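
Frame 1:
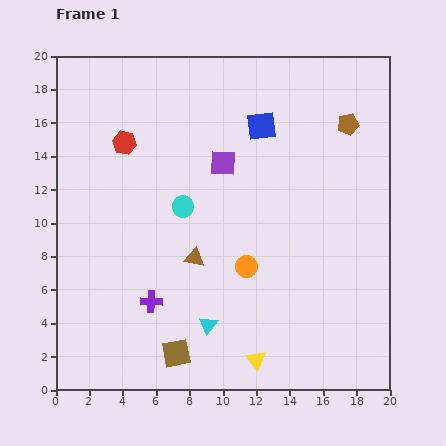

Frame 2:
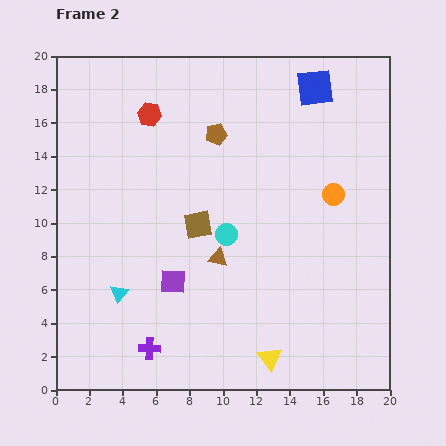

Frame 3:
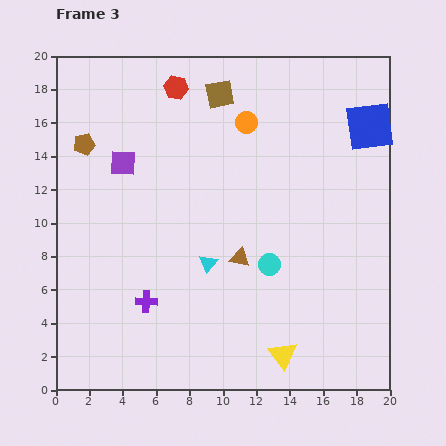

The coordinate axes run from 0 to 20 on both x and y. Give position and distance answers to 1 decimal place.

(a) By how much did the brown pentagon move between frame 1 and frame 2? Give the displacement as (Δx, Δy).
(-7.9, -0.6)

The brown pentagon was at (17.5, 15.9) in frame 1 and (9.6, 15.3) in frame 2.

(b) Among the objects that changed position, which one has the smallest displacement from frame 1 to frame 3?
the purple cross

(moved 0.3)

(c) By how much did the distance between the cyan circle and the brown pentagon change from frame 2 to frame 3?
+7.2

Distance in frame 2: 6.0. Distance in frame 3: 13.2.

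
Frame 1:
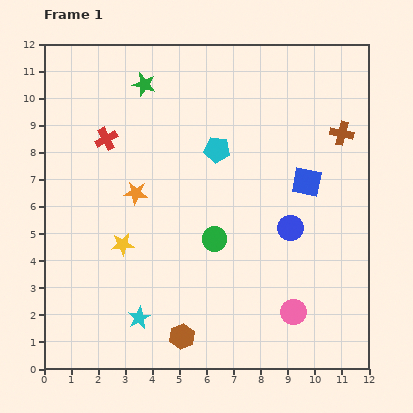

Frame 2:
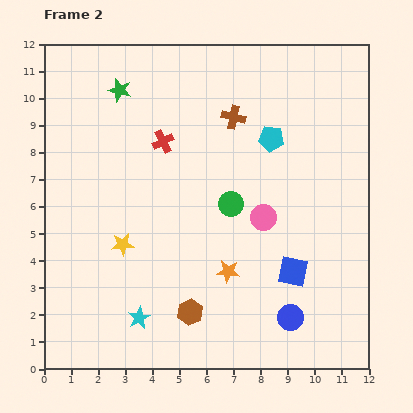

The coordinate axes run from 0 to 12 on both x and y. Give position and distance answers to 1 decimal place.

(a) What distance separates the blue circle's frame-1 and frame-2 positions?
3.3

The blue circle moved from (9.1, 5.2) to (9.1, 1.9), a distance of √(0.0² + 3.3²) ≈ 3.3.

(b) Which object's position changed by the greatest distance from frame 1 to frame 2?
the orange star

(moved 4.5; next 4.0)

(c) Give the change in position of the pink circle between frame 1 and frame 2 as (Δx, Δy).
(-1.1, 3.5)

The pink circle was at (9.2, 2.1) in frame 1 and (8.1, 5.6) in frame 2.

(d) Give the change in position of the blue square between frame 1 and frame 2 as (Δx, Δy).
(-0.5, -3.3)

The blue square was at (9.7, 6.9) in frame 1 and (9.2, 3.6) in frame 2.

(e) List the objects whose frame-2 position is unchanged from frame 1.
the yellow star, the cyan star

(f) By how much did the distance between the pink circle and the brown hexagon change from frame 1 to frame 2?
+0.2

Distance in frame 1: 4.2. Distance in frame 2: 4.4.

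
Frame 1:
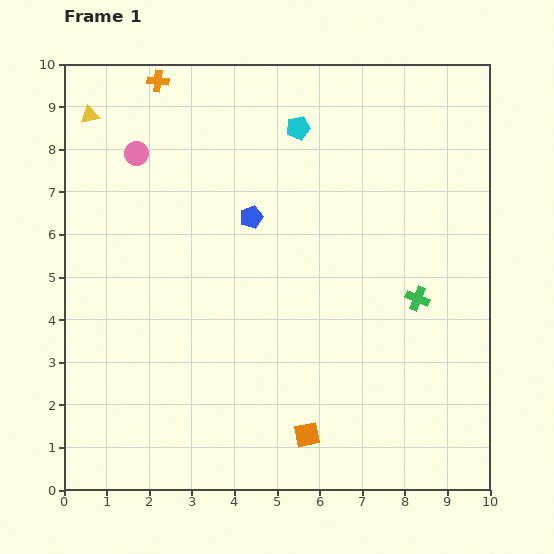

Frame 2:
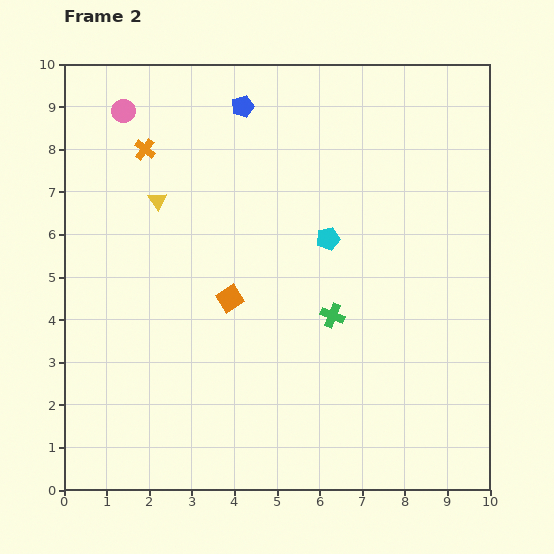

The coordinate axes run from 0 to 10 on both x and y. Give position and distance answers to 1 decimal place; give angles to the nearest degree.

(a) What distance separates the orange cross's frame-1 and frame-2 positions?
1.6

The orange cross moved from (2.2, 9.6) to (1.9, 8.0), a distance of √(0.3² + 1.6²) ≈ 1.6.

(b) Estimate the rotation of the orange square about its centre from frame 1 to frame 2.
21° counter-clockwise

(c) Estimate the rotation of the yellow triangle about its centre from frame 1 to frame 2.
54° counter-clockwise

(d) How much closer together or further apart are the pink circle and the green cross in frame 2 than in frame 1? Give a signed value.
-0.5

Distance in frame 1: 7.4. Distance in frame 2: 6.9.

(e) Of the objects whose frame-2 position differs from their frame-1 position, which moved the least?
the pink circle

(moved 1.0)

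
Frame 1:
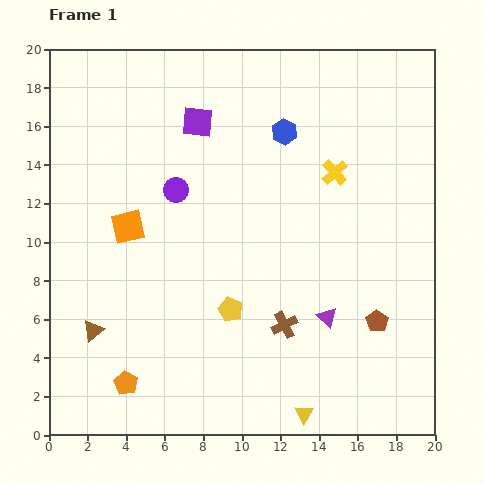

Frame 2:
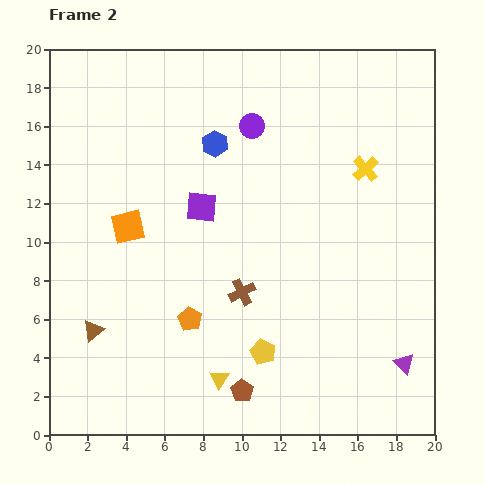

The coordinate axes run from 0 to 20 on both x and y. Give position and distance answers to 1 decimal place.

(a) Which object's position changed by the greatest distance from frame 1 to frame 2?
the brown pentagon

(moved 7.9; next 5.1)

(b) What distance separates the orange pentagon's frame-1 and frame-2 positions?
4.7

The orange pentagon moved from (4.0, 2.7) to (7.3, 6.0), a distance of √(3.3² + 3.3²) ≈ 4.7.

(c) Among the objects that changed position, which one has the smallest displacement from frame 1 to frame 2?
the yellow cross

(moved 1.6)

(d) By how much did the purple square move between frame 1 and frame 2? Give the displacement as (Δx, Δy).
(0.2, -4.4)

The purple square was at (7.7, 16.2) in frame 1 and (7.9, 11.8) in frame 2.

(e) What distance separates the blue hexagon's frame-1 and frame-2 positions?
3.6

The blue hexagon moved from (12.2, 15.7) to (8.6, 15.1), a distance of √(3.6² + 0.6²) ≈ 3.6.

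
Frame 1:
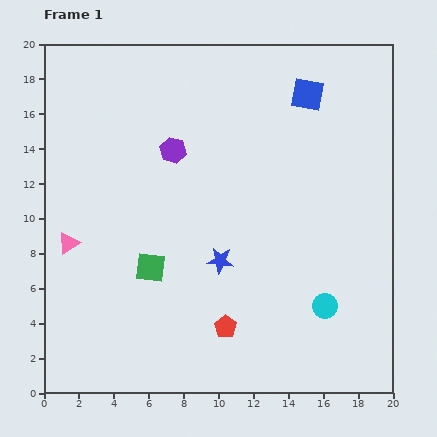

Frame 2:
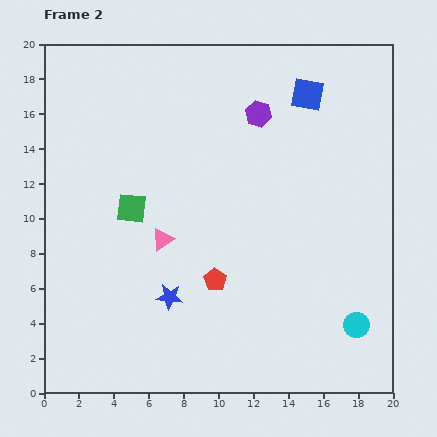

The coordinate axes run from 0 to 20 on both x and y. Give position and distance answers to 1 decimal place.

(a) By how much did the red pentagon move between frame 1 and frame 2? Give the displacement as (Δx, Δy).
(-0.6, 2.7)

The red pentagon was at (10.4, 3.8) in frame 1 and (9.8, 6.5) in frame 2.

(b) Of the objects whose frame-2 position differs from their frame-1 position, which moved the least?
the cyan circle

(moved 2.1)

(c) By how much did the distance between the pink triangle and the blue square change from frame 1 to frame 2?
-4.4

Distance in frame 1: 16.1. Distance in frame 2: 11.7.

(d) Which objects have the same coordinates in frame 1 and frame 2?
the blue square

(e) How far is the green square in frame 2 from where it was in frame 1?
3.6

The green square moved from (6.1, 7.2) to (5.0, 10.6), a distance of √(1.1² + 3.4²) ≈ 3.6.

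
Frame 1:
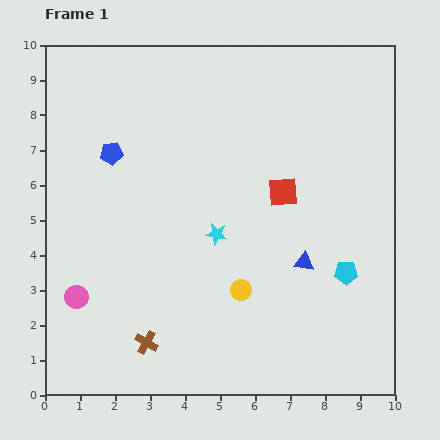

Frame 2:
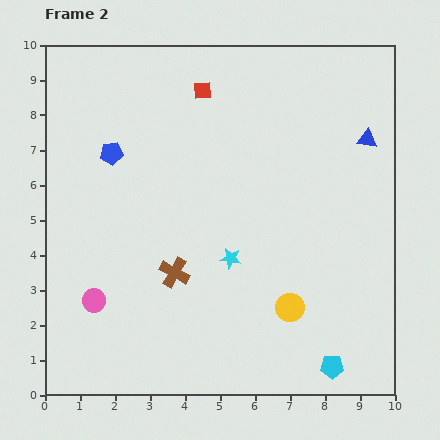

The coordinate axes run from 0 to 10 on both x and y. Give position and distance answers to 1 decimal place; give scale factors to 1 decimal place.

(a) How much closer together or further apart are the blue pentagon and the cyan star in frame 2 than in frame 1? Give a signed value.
+0.7

Distance in frame 1: 3.8. Distance in frame 2: 4.5.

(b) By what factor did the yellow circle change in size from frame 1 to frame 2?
1.3×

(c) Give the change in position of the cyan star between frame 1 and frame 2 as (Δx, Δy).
(0.4, -0.7)

The cyan star was at (4.9, 4.6) in frame 1 and (5.3, 3.9) in frame 2.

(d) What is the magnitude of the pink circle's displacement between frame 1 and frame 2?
0.5

The pink circle moved from (0.9, 2.8) to (1.4, 2.7), a distance of √(0.5² + 0.1²) ≈ 0.5.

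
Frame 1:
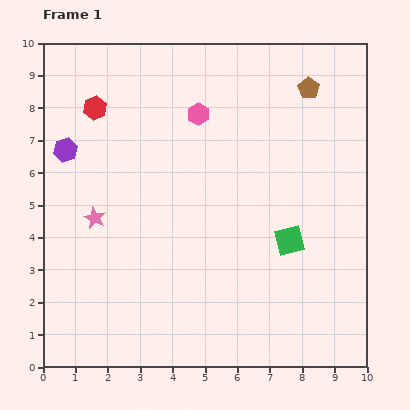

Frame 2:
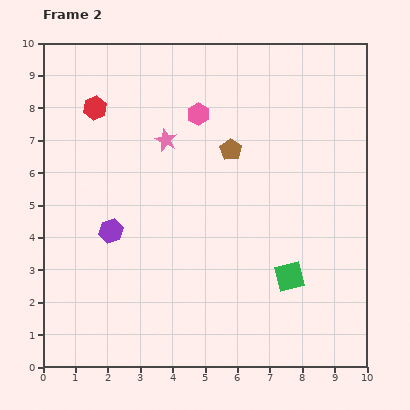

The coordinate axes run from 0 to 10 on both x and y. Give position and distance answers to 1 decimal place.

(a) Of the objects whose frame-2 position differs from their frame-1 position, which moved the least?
the green square

(moved 1.1)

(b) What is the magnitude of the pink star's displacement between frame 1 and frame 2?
3.3

The pink star moved from (1.6, 4.6) to (3.8, 7.0), a distance of √(2.2² + 2.4²) ≈ 3.3.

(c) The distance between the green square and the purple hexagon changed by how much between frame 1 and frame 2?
-1.7

Distance in frame 1: 7.4. Distance in frame 2: 5.7.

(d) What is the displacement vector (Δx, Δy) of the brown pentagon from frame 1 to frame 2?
(-2.4, -1.9)

The brown pentagon was at (8.2, 8.6) in frame 1 and (5.8, 6.7) in frame 2.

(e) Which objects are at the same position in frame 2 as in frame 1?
the red hexagon, the pink hexagon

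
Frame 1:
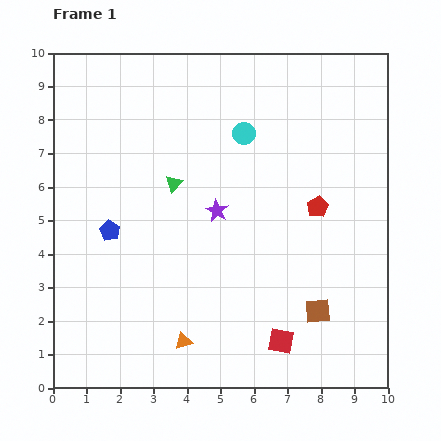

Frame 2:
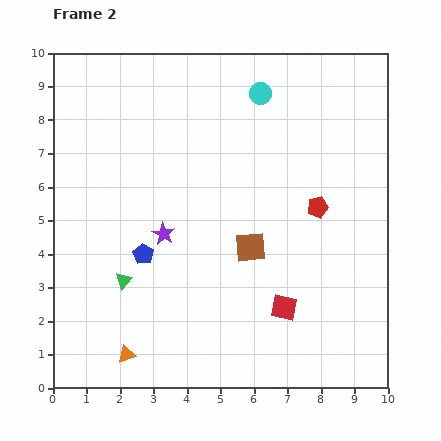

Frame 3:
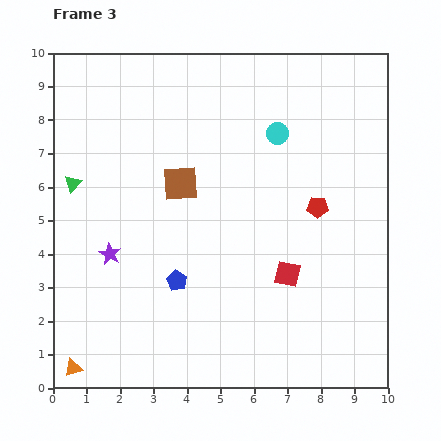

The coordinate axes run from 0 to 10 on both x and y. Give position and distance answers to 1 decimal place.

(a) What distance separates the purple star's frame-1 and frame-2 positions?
1.7

The purple star moved from (4.9, 5.3) to (3.3, 4.6), a distance of √(1.6² + 0.7²) ≈ 1.7.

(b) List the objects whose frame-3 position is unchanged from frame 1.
the red pentagon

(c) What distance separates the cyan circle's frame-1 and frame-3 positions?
1.0

The cyan circle moved from (5.7, 7.6) to (6.7, 7.6), a distance of √(1.0² + 0.0²) ≈ 1.0.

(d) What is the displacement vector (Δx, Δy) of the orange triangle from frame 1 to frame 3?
(-3.3, -0.8)

The orange triangle was at (3.9, 1.4) in frame 1 and (0.6, 0.6) in frame 3.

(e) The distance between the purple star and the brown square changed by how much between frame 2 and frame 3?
+0.4

Distance in frame 2: 2.6. Distance in frame 3: 3.0.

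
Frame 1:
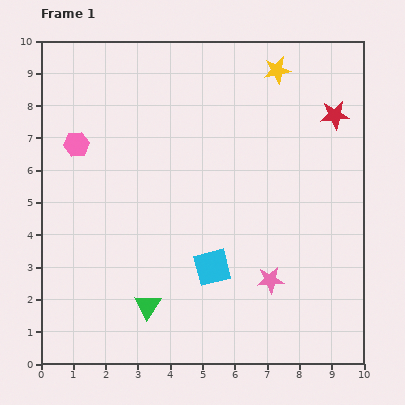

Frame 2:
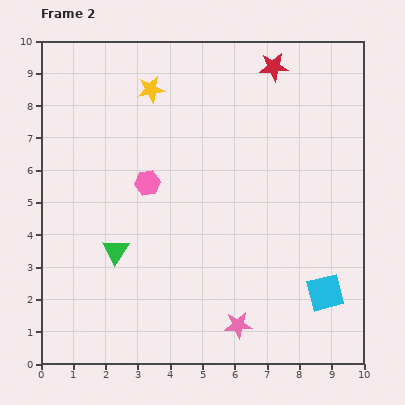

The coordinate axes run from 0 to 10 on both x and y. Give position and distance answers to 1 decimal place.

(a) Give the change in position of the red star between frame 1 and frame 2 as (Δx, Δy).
(-1.9, 1.5)

The red star was at (9.1, 7.7) in frame 1 and (7.2, 9.2) in frame 2.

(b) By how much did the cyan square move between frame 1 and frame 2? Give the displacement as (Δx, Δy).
(3.5, -0.8)

The cyan square was at (5.3, 3.0) in frame 1 and (8.8, 2.2) in frame 2.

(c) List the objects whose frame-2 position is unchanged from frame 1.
none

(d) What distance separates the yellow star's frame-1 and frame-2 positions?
3.9

The yellow star moved from (7.3, 9.1) to (3.4, 8.5), a distance of √(3.9² + 0.6²) ≈ 3.9.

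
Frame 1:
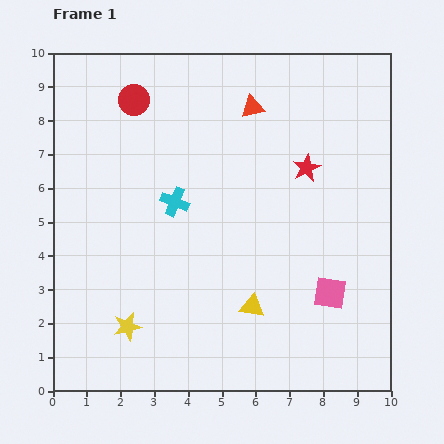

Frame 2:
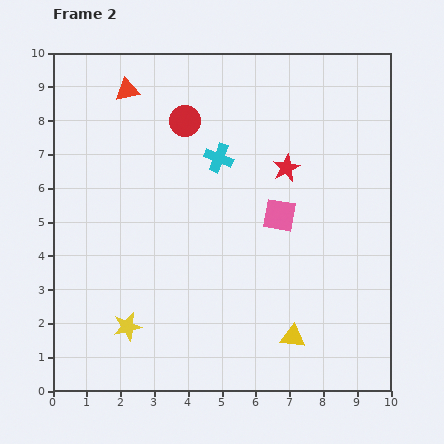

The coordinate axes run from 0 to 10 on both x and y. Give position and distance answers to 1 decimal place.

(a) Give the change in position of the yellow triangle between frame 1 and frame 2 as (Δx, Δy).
(1.2, -0.9)

The yellow triangle was at (5.9, 2.5) in frame 1 and (7.1, 1.6) in frame 2.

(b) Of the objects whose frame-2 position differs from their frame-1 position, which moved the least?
the red star

(moved 0.6)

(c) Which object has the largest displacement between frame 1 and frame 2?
the red triangle

(moved 3.7; next 2.7)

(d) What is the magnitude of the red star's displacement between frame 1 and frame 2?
0.6

The red star moved from (7.5, 6.6) to (6.9, 6.6), a distance of √(0.6² + 0.0²) ≈ 0.6.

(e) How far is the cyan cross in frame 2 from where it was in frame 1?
1.8

The cyan cross moved from (3.6, 5.6) to (4.9, 6.9), a distance of √(1.3² + 1.3²) ≈ 1.8.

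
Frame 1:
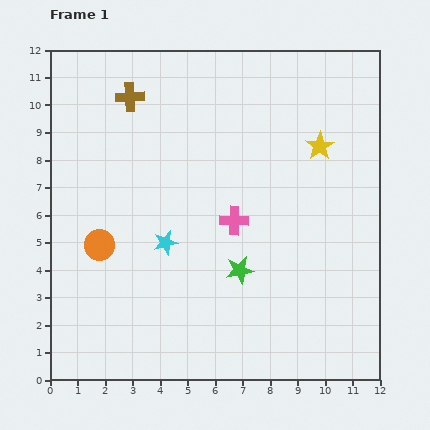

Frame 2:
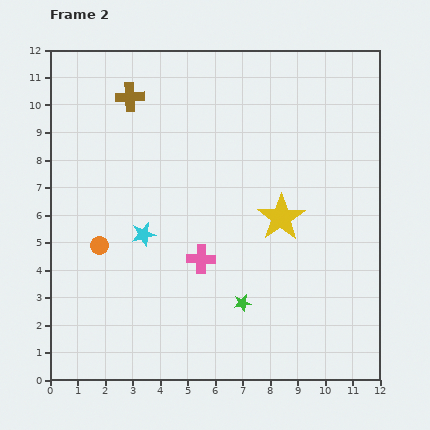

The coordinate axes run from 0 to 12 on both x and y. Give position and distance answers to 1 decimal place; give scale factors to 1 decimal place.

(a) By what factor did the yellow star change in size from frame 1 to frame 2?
1.6×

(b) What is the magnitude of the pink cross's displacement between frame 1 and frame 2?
1.8

The pink cross moved from (6.7, 5.8) to (5.5, 4.4), a distance of √(1.2² + 1.4²) ≈ 1.8.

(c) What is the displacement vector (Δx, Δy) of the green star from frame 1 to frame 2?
(0.1, -1.2)

The green star was at (6.9, 4.0) in frame 1 and (7.0, 2.8) in frame 2.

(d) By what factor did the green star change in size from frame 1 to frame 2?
0.6×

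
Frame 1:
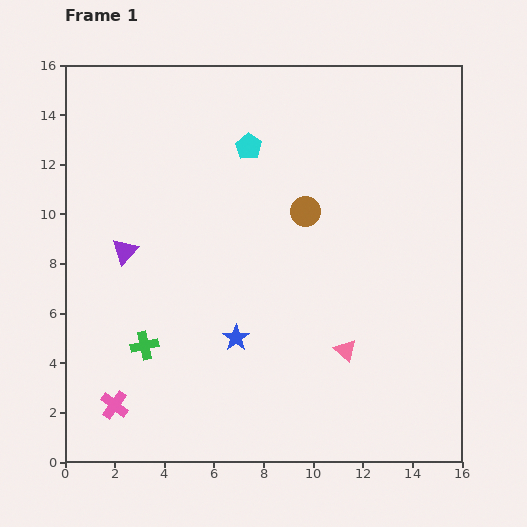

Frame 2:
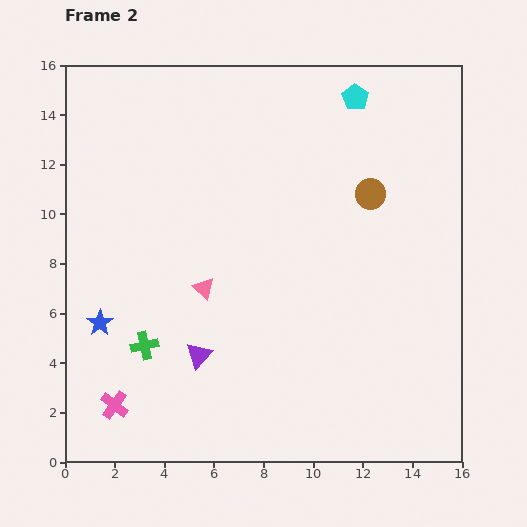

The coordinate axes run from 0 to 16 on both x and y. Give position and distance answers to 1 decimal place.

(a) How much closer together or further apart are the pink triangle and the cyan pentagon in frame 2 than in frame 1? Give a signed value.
+0.7

Distance in frame 1: 9.1. Distance in frame 2: 9.8.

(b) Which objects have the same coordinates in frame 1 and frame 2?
the pink cross, the green cross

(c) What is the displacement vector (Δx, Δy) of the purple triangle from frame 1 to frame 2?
(3.0, -4.2)

The purple triangle was at (2.4, 8.5) in frame 1 and (5.4, 4.3) in frame 2.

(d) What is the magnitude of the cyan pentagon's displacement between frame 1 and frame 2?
4.7

The cyan pentagon moved from (7.4, 12.7) to (11.7, 14.7), a distance of √(4.3² + 2.0²) ≈ 4.7.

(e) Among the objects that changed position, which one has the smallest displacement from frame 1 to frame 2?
the brown circle

(moved 2.7)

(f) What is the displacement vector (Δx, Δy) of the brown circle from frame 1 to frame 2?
(2.6, 0.7)

The brown circle was at (9.7, 10.1) in frame 1 and (12.3, 10.8) in frame 2.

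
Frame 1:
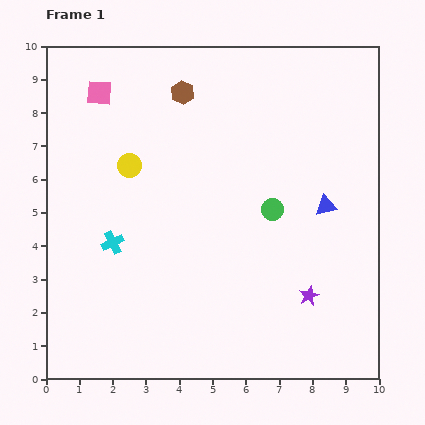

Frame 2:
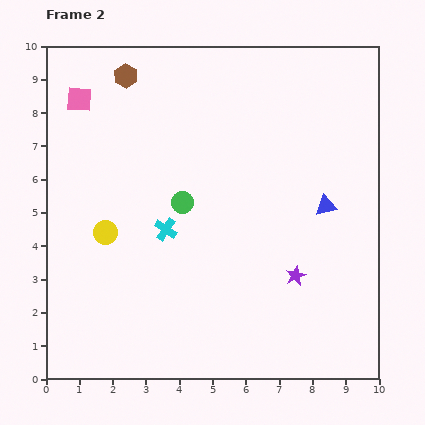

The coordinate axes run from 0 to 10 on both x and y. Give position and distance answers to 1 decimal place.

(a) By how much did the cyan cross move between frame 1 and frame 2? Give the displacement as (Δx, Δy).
(1.6, 0.4)

The cyan cross was at (2.0, 4.1) in frame 1 and (3.6, 4.5) in frame 2.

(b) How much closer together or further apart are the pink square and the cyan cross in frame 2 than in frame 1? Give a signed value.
+0.2

Distance in frame 1: 4.5. Distance in frame 2: 4.7.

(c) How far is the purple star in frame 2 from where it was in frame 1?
0.7

The purple star moved from (7.9, 2.5) to (7.5, 3.1), a distance of √(0.4² + 0.6²) ≈ 0.7.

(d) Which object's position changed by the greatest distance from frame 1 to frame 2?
the green circle

(moved 2.7; next 2.1)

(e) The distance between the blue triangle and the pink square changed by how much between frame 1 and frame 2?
+0.5

Distance in frame 1: 7.6. Distance in frame 2: 8.1.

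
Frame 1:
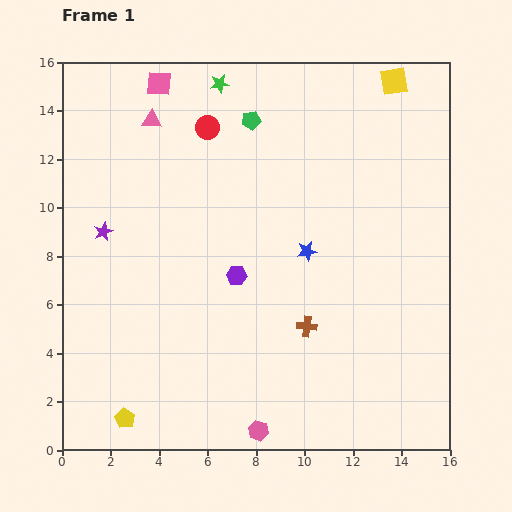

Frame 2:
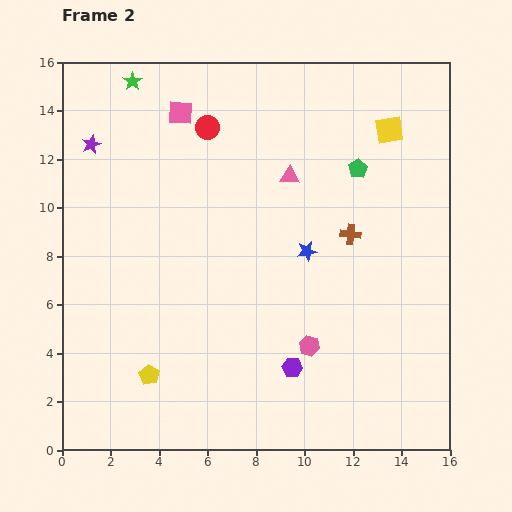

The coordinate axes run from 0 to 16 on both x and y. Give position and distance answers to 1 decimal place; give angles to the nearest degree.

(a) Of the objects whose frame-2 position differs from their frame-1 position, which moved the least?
the pink square

(moved 1.5)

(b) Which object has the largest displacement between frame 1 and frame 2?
the pink triangle

(moved 6.1; next 4.8)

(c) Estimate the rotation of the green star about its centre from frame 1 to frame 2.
26° counter-clockwise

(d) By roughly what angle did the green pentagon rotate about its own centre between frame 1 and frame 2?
23° counter-clockwise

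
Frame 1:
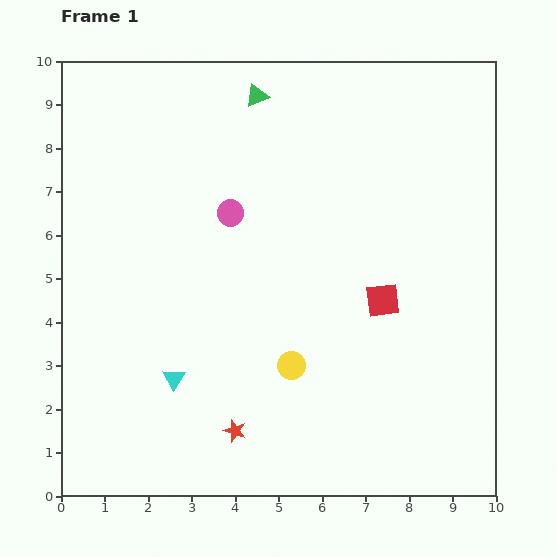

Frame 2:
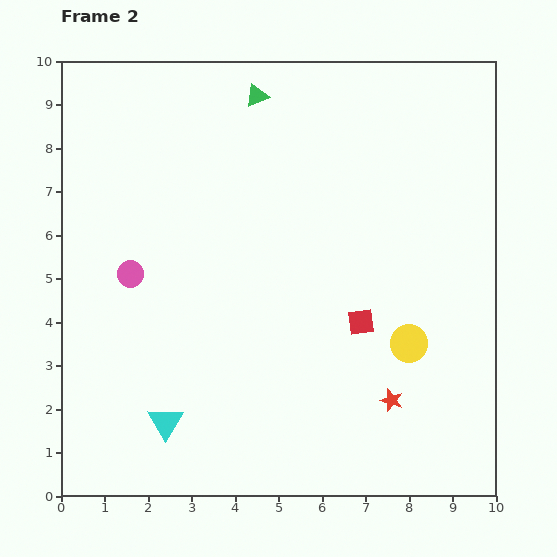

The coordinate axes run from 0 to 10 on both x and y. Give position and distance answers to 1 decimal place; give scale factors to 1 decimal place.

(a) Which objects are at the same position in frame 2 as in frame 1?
the green triangle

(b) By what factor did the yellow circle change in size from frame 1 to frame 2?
1.4×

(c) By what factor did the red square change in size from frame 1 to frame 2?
0.8×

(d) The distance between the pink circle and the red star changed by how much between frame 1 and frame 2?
+1.7

Distance in frame 1: 5.0. Distance in frame 2: 6.7.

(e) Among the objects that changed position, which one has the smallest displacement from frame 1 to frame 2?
the red square

(moved 0.7)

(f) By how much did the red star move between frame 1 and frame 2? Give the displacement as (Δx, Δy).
(3.6, 0.7)

The red star was at (4.0, 1.5) in frame 1 and (7.6, 2.2) in frame 2.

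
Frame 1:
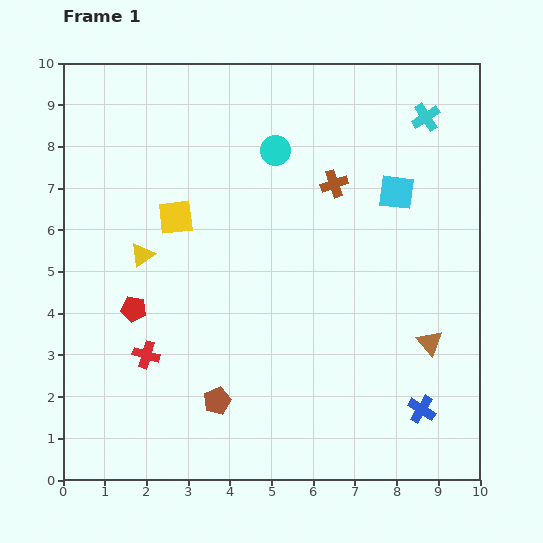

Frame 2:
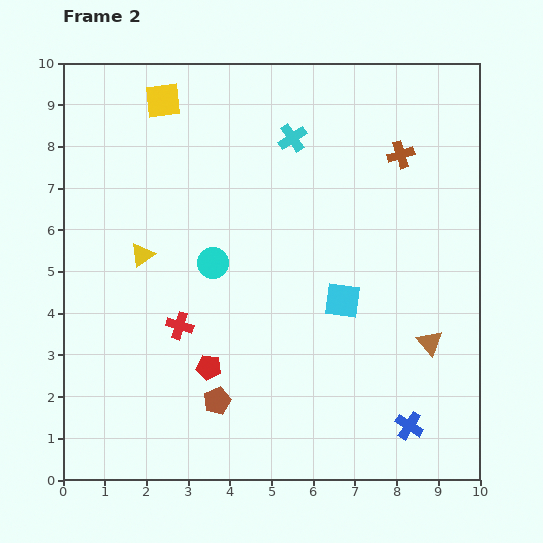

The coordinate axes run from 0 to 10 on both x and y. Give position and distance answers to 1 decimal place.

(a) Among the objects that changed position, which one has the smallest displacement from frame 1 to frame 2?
the blue cross

(moved 0.5)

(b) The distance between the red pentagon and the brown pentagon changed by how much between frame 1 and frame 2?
-2.2

Distance in frame 1: 3.0. Distance in frame 2: 0.8.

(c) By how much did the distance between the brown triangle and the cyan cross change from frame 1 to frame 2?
+0.5

Distance in frame 1: 5.4. Distance in frame 2: 5.9.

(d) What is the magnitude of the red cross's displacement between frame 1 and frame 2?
1.1

The red cross moved from (2.0, 3.0) to (2.8, 3.7), a distance of √(0.8² + 0.7²) ≈ 1.1.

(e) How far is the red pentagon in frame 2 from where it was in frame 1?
2.3

The red pentagon moved from (1.7, 4.1) to (3.5, 2.7), a distance of √(1.8² + 1.4²) ≈ 2.3.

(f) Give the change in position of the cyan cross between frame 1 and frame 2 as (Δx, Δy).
(-3.2, -0.5)

The cyan cross was at (8.7, 8.7) in frame 1 and (5.5, 8.2) in frame 2.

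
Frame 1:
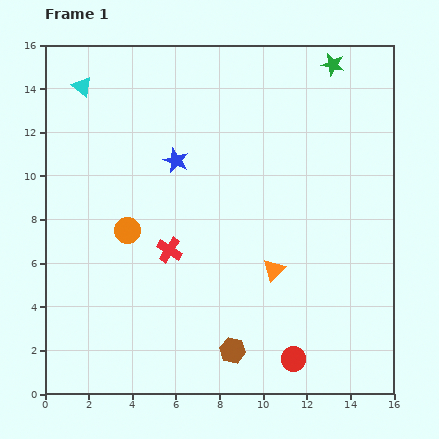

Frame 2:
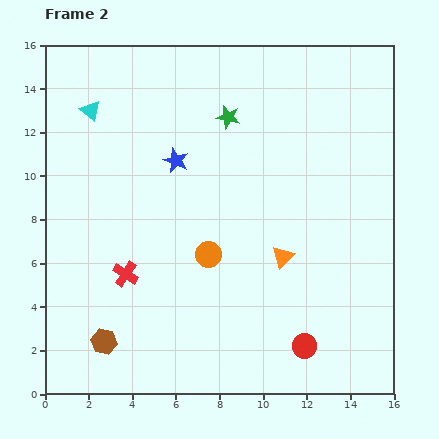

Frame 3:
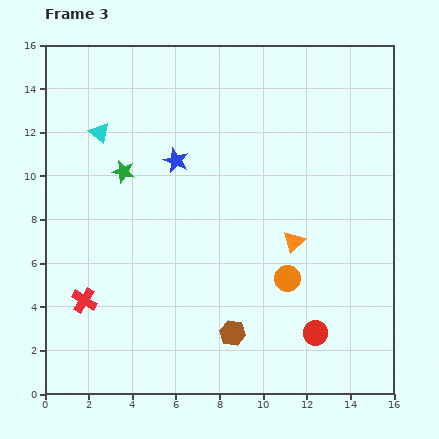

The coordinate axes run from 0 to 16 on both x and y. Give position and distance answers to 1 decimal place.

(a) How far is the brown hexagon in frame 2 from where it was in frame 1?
5.9

The brown hexagon moved from (8.6, 2.0) to (2.7, 2.4), a distance of √(5.9² + 0.4²) ≈ 5.9.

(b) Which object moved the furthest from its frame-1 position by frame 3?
the green star

(moved 10.8; next 7.6)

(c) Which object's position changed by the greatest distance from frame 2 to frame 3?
the brown hexagon

(moved 5.9; next 5.4)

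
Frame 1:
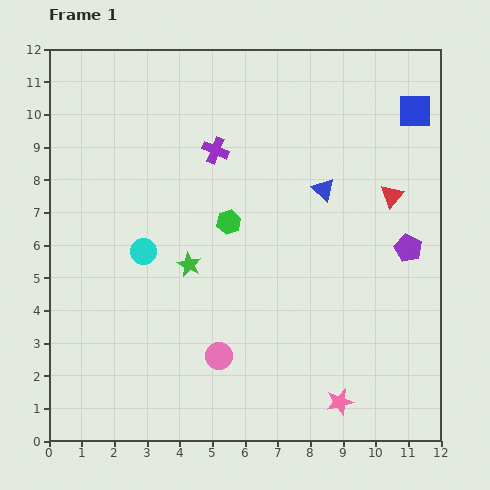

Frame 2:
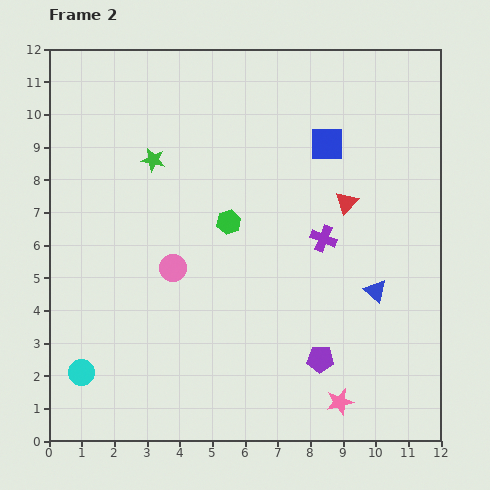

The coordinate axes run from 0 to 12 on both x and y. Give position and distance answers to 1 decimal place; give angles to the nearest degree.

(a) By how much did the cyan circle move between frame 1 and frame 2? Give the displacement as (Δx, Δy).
(-1.9, -3.7)

The cyan circle was at (2.9, 5.8) in frame 1 and (1.0, 2.1) in frame 2.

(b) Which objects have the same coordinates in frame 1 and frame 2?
the green hexagon, the pink star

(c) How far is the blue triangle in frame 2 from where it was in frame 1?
3.5

The blue triangle moved from (8.4, 7.7) to (10.0, 4.6), a distance of √(1.6² + 3.1²) ≈ 3.5.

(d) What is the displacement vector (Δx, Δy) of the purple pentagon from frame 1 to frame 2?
(-2.7, -3.4)

The purple pentagon was at (11.0, 5.9) in frame 1 and (8.3, 2.5) in frame 2.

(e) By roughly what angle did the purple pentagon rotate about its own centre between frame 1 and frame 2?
23° counter-clockwise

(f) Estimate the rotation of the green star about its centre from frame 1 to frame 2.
16° counter-clockwise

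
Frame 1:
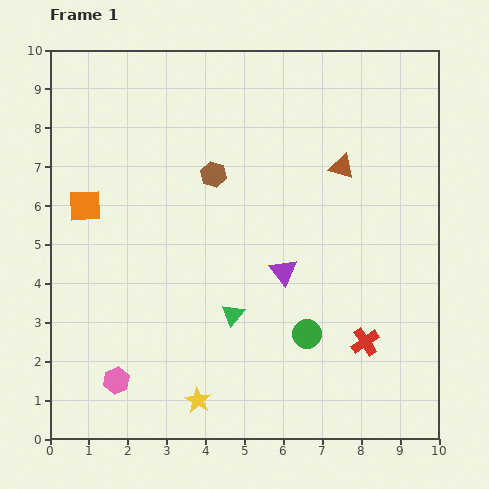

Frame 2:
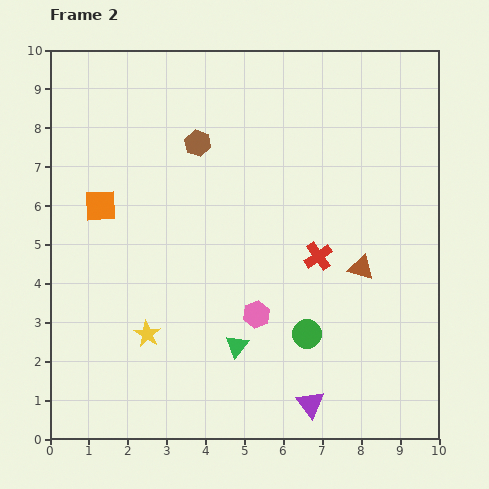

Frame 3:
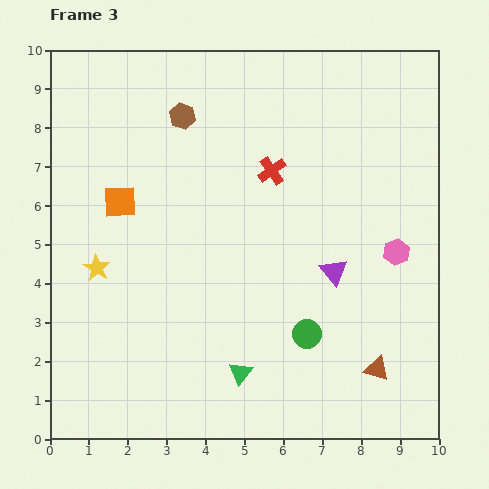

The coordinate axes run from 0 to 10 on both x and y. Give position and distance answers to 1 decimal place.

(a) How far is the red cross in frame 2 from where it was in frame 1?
2.5

The red cross moved from (8.1, 2.5) to (6.9, 4.7), a distance of √(1.2² + 2.2²) ≈ 2.5.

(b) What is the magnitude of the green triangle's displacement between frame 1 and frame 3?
1.5

The green triangle moved from (4.7, 3.2) to (4.9, 1.7), a distance of √(0.2² + 1.5²) ≈ 1.5.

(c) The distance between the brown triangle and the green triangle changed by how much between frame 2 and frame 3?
-0.3

Distance in frame 2: 3.8. Distance in frame 3: 3.5.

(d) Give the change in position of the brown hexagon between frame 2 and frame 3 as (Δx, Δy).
(-0.4, 0.7)

The brown hexagon was at (3.8, 7.6) in frame 2 and (3.4, 8.3) in frame 3.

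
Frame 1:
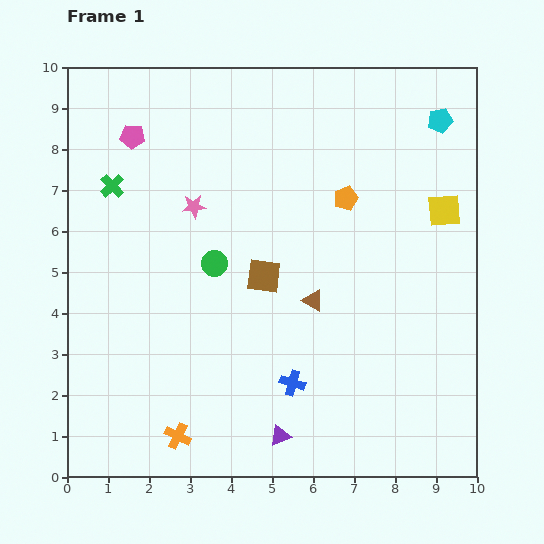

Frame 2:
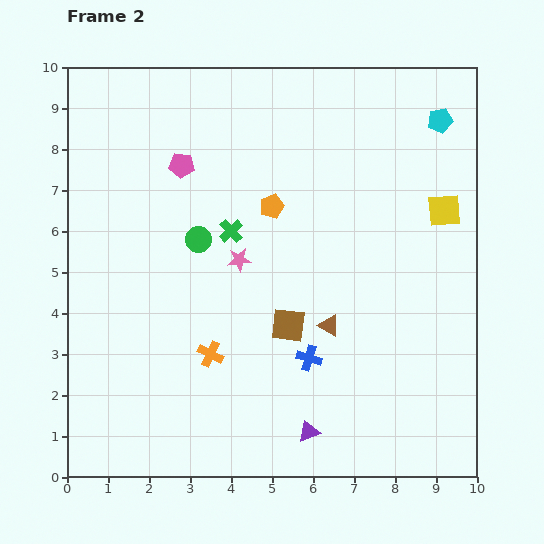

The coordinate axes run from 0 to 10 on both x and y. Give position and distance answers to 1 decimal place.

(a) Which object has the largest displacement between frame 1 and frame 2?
the green cross

(moved 3.1; next 2.2)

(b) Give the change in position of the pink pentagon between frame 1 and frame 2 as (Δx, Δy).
(1.2, -0.7)

The pink pentagon was at (1.6, 8.3) in frame 1 and (2.8, 7.6) in frame 2.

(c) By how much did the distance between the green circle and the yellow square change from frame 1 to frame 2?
+0.3

Distance in frame 1: 5.7. Distance in frame 2: 6.0.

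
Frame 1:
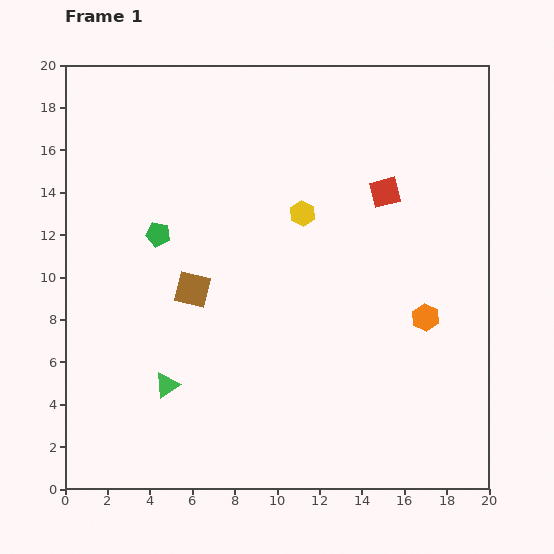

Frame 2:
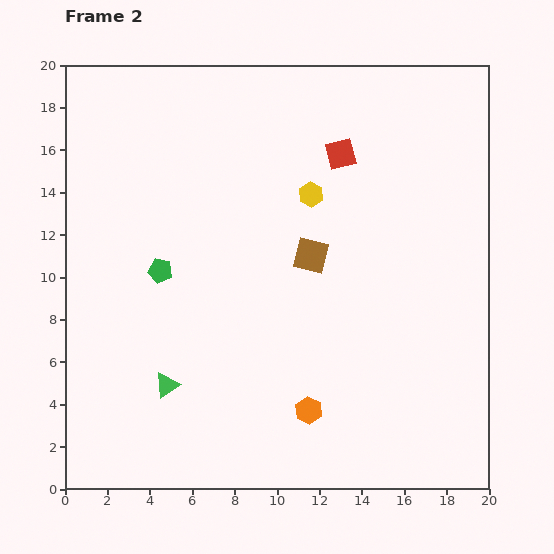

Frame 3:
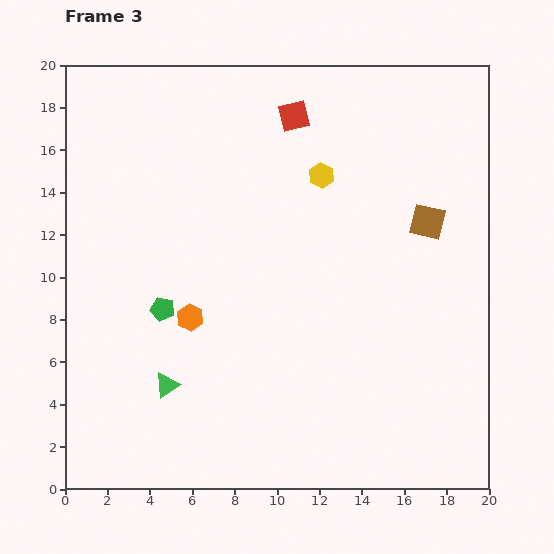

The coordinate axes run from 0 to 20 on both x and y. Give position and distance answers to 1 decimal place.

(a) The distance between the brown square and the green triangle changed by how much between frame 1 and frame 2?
+4.4

Distance in frame 1: 4.7. Distance in frame 2: 9.1.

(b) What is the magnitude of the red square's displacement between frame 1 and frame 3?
5.6

The red square moved from (15.1, 14.0) to (10.8, 17.6), a distance of √(4.3² + 3.6²) ≈ 5.6.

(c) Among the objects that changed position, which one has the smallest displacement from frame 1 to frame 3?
the yellow hexagon

(moved 2.0)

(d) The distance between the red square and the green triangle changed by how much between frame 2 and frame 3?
+0.4

Distance in frame 2: 13.6. Distance in frame 3: 14.0.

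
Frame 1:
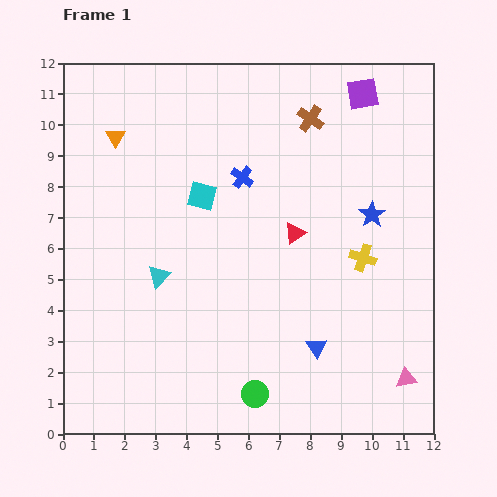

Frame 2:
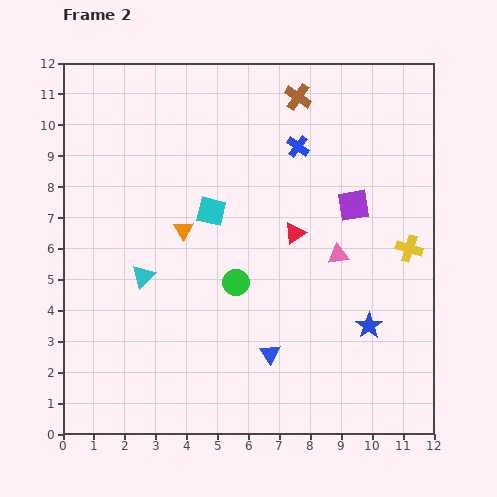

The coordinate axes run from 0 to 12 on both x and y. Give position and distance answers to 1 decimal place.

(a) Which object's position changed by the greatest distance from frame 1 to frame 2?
the pink triangle

(moved 4.6; next 3.7)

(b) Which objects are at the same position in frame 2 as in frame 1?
the red triangle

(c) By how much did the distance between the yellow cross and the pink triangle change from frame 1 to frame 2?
-1.8

Distance in frame 1: 4.1. Distance in frame 2: 2.3.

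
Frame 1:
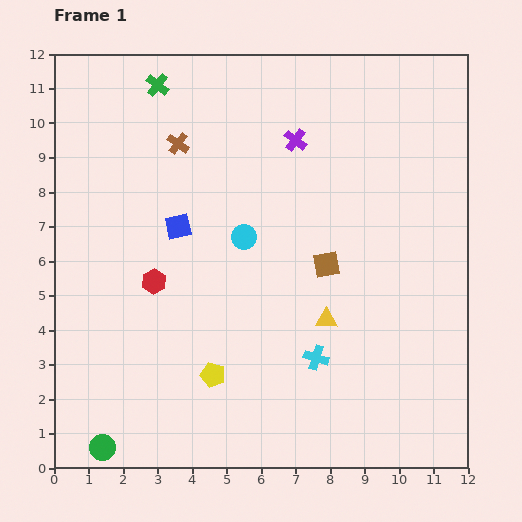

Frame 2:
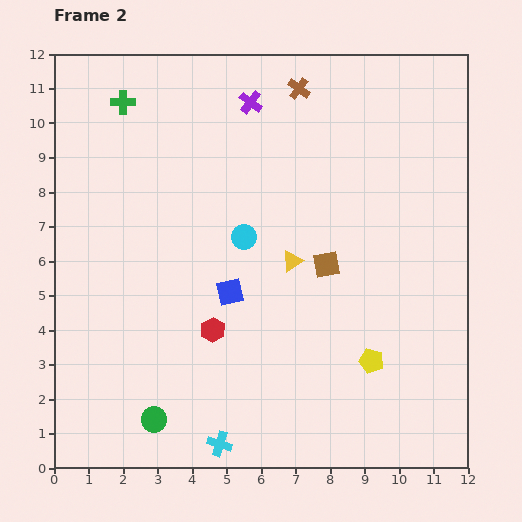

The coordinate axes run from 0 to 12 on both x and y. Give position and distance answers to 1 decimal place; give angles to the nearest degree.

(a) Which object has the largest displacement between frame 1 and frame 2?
the yellow pentagon

(moved 4.6; next 3.8)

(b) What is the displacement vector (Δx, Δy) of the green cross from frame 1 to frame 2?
(-1.0, -0.5)

The green cross was at (3.0, 11.1) in frame 1 and (2.0, 10.6) in frame 2.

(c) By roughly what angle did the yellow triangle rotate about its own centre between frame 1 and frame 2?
34° counter-clockwise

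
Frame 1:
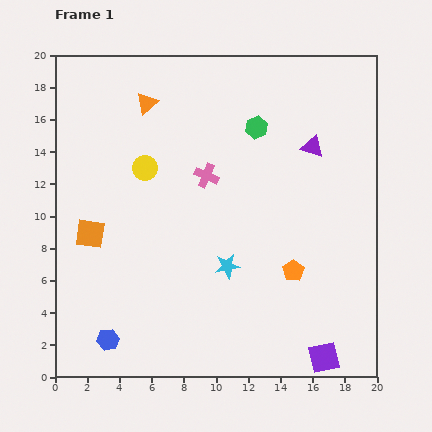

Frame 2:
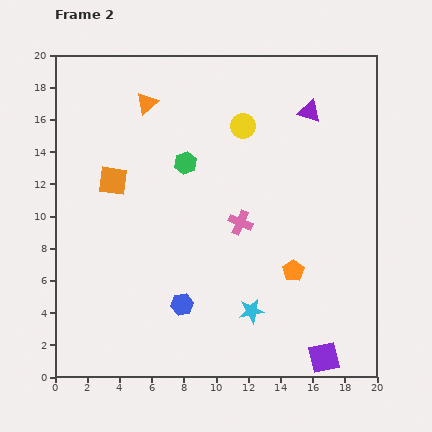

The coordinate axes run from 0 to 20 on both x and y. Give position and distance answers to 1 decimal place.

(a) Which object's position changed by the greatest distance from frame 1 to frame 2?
the yellow circle

(moved 6.6; next 5.1)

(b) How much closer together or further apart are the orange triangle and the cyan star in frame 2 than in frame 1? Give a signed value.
+3.1

Distance in frame 1: 11.3. Distance in frame 2: 14.4.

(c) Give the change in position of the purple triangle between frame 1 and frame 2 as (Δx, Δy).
(-0.2, 2.2)

The purple triangle was at (16.0, 14.3) in frame 1 and (15.8, 16.5) in frame 2.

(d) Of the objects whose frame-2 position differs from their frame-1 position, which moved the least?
the purple triangle

(moved 2.2)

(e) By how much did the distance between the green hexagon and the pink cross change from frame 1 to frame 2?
+0.7

Distance in frame 1: 4.3. Distance in frame 2: 5.0.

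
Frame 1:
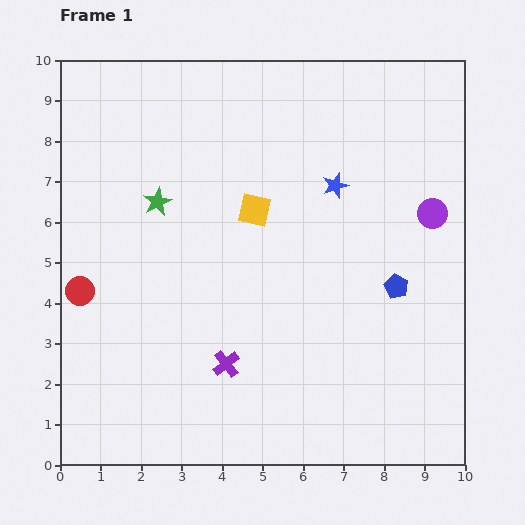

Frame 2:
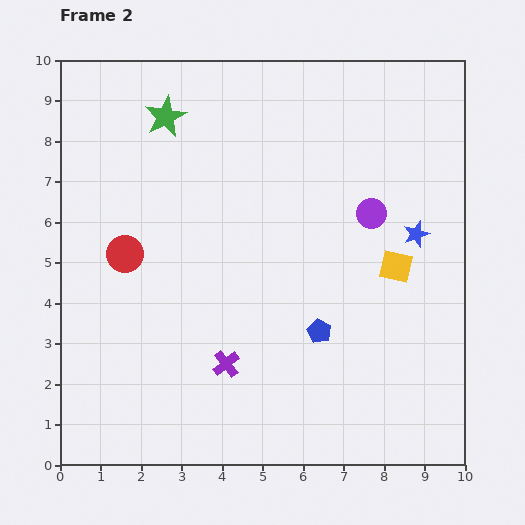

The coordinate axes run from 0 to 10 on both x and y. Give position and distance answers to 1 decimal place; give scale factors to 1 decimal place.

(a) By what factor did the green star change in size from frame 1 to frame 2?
1.4×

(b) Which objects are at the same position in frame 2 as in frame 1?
the purple cross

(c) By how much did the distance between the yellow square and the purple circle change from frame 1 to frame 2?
-3.0

Distance in frame 1: 4.4. Distance in frame 2: 1.4.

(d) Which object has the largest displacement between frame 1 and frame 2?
the yellow square

(moved 3.8; next 2.3)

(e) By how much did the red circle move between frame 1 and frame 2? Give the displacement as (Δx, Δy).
(1.1, 0.9)

The red circle was at (0.5, 4.3) in frame 1 and (1.6, 5.2) in frame 2.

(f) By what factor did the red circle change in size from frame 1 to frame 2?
1.3×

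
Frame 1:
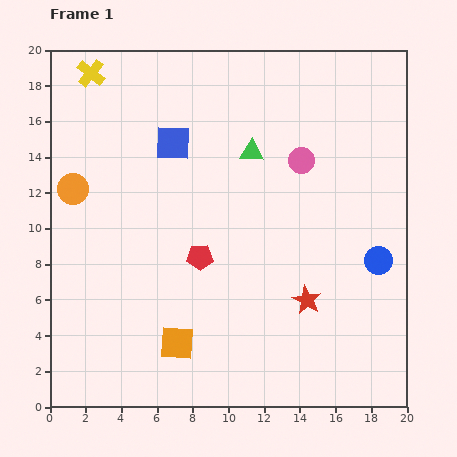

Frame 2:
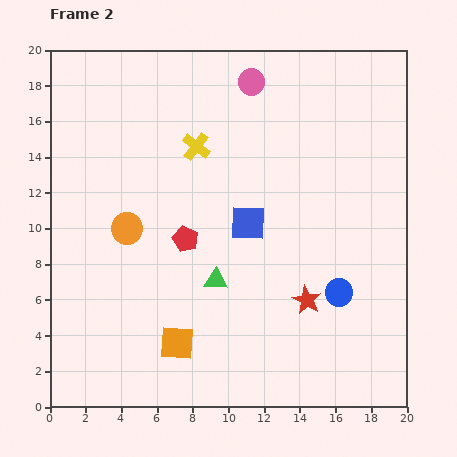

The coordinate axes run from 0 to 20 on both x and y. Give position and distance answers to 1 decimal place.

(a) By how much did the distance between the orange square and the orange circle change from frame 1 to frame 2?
-3.4

Distance in frame 1: 10.4. Distance in frame 2: 7.0.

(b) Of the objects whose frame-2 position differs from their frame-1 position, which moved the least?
the red pentagon

(moved 1.3)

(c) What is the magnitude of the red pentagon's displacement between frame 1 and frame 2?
1.3

The red pentagon moved from (8.4, 8.4) to (7.6, 9.4), a distance of √(0.8² + 1.0²) ≈ 1.3.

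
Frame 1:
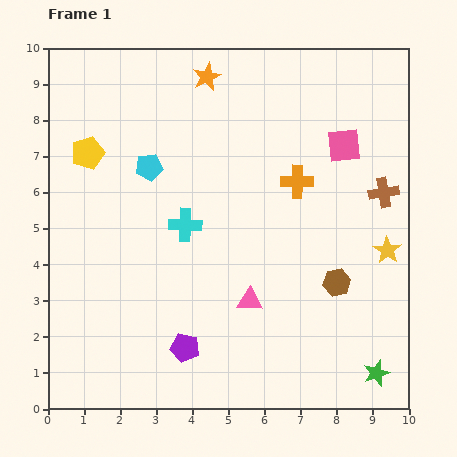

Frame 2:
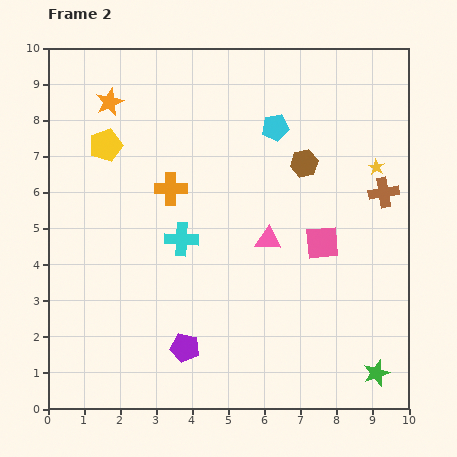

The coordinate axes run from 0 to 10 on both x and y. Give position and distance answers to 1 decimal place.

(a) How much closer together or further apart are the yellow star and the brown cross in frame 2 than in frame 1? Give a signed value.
-0.9

Distance in frame 1: 1.6. Distance in frame 2: 0.7.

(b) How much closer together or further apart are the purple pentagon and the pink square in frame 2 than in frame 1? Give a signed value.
-2.3

Distance in frame 1: 7.1. Distance in frame 2: 4.8.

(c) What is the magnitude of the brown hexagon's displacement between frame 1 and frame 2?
3.4

The brown hexagon moved from (8.0, 3.5) to (7.1, 6.8), a distance of √(0.9² + 3.3²) ≈ 3.4.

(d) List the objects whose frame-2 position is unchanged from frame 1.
the green star, the purple pentagon, the brown cross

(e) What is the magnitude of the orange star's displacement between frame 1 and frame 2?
2.8

The orange star moved from (4.4, 9.2) to (1.7, 8.5), a distance of √(2.7² + 0.7²) ≈ 2.8.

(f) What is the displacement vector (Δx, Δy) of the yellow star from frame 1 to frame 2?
(-0.3, 2.3)

The yellow star was at (9.4, 4.4) in frame 1 and (9.1, 6.7) in frame 2.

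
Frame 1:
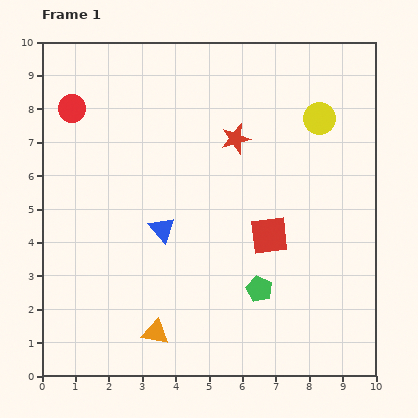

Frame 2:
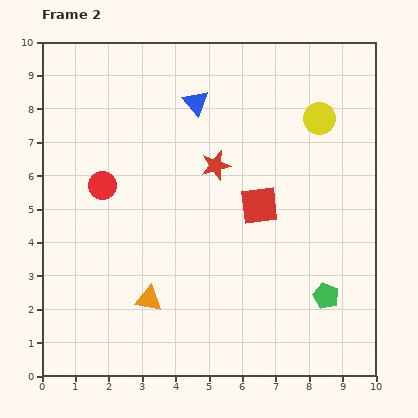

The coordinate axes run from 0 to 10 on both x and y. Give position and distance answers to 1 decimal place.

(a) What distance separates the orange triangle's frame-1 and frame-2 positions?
1.0

The orange triangle moved from (3.4, 1.3) to (3.2, 2.3), a distance of √(0.2² + 1.0²) ≈ 1.0.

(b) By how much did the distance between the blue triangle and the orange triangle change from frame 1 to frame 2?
+3.0

Distance in frame 1: 3.1. Distance in frame 2: 6.1.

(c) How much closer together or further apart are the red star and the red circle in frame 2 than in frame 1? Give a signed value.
-1.5

Distance in frame 1: 5.0. Distance in frame 2: 3.5.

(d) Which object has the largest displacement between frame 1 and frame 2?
the blue triangle

(moved 3.9; next 2.5)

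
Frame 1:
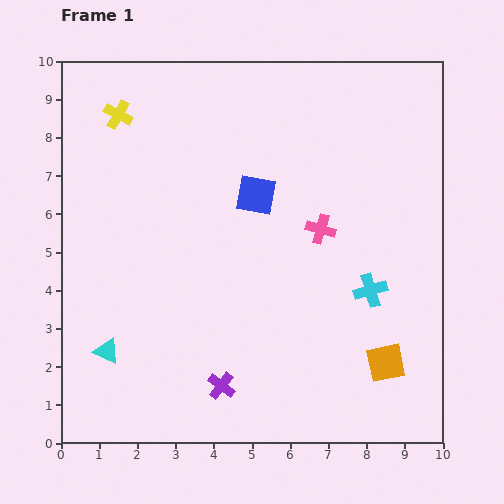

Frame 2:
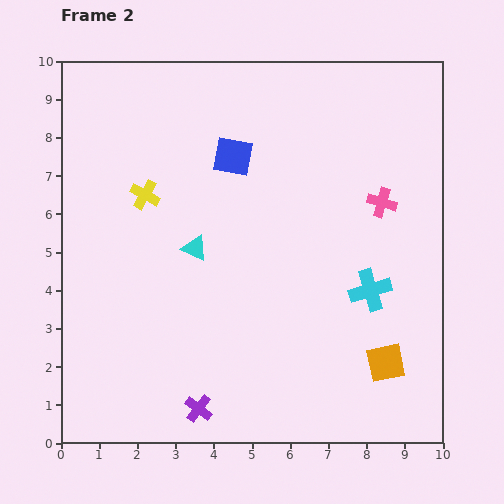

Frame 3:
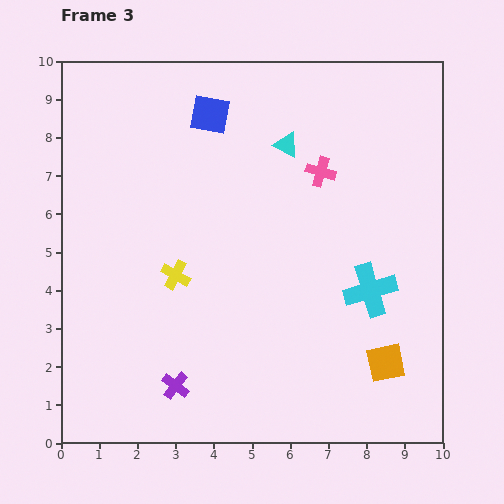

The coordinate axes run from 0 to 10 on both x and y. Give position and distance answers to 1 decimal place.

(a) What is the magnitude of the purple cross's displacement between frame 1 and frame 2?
0.8

The purple cross moved from (4.2, 1.5) to (3.6, 0.9), a distance of √(0.6² + 0.6²) ≈ 0.8.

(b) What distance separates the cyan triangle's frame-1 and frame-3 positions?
7.2

The cyan triangle moved from (1.2, 2.4) to (5.9, 7.8), a distance of √(4.7² + 5.4²) ≈ 7.2.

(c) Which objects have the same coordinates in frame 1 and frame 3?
the cyan cross, the orange square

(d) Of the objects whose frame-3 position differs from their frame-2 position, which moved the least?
the purple cross

(moved 0.8)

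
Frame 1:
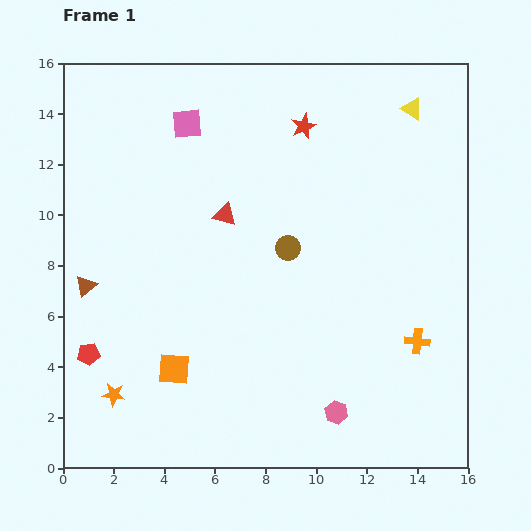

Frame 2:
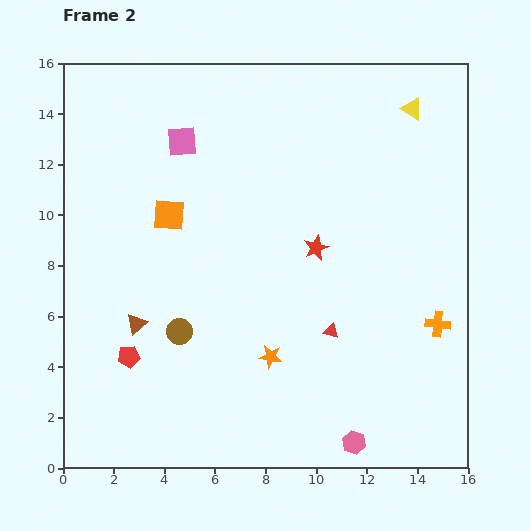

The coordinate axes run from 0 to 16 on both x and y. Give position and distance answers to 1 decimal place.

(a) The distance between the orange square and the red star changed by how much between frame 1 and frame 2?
-5.0

Distance in frame 1: 10.9. Distance in frame 2: 5.9.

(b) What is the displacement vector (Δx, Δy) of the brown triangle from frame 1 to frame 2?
(2.0, -1.5)

The brown triangle was at (0.9, 7.2) in frame 1 and (2.9, 5.7) in frame 2.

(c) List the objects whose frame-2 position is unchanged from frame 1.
the yellow triangle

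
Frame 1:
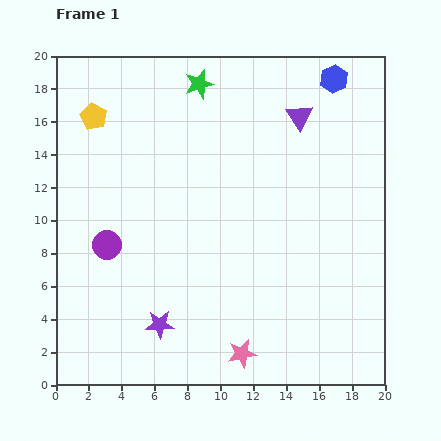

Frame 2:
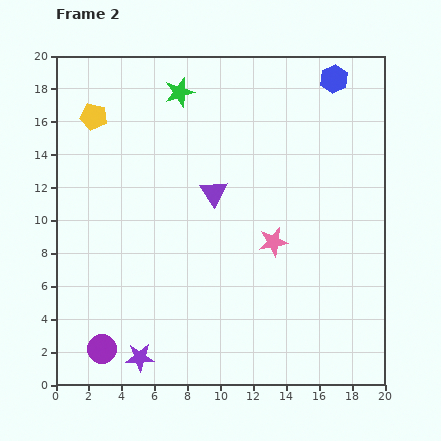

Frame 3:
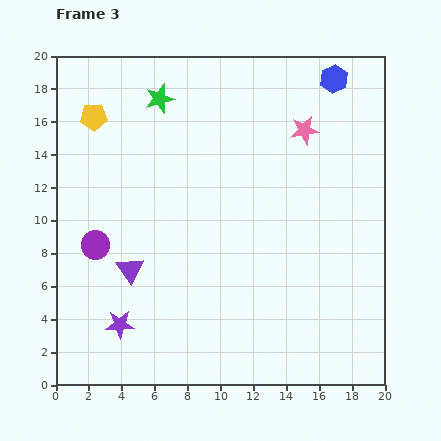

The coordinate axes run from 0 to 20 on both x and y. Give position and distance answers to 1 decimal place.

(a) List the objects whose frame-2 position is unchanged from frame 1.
the yellow pentagon, the blue hexagon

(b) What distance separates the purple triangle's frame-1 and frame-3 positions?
13.9

The purple triangle moved from (14.8, 16.3) to (4.5, 7.0), a distance of √(10.3² + 9.3²) ≈ 13.9.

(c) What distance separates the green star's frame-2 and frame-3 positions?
1.3

The green star moved from (7.5, 17.8) to (6.3, 17.4), a distance of √(1.2² + 0.4²) ≈ 1.3.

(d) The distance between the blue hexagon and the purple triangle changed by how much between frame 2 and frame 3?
+7.0

Distance in frame 2: 10.0. Distance in frame 3: 17.0.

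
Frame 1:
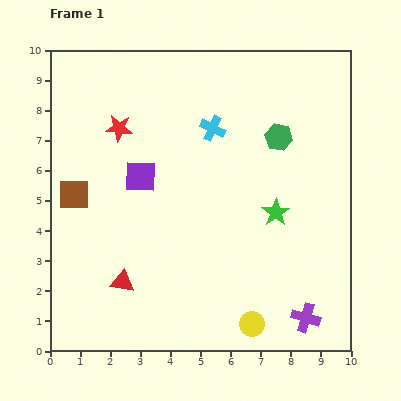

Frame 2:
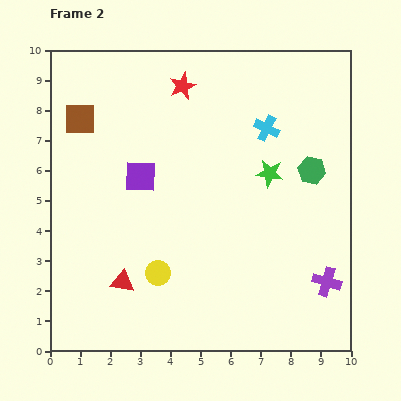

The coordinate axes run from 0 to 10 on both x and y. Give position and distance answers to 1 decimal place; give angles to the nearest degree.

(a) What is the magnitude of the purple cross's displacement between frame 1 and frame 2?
1.4

The purple cross moved from (8.5, 1.1) to (9.2, 2.3), a distance of √(0.7² + 1.2²) ≈ 1.4.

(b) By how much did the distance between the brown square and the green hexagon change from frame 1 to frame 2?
+0.8

Distance in frame 1: 7.1. Distance in frame 2: 7.9.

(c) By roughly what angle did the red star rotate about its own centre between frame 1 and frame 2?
28° counter-clockwise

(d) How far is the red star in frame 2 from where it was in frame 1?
2.5

The red star moved from (2.3, 7.4) to (4.4, 8.8), a distance of √(2.1² + 1.4²) ≈ 2.5.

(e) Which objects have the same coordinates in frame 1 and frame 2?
the red triangle, the purple square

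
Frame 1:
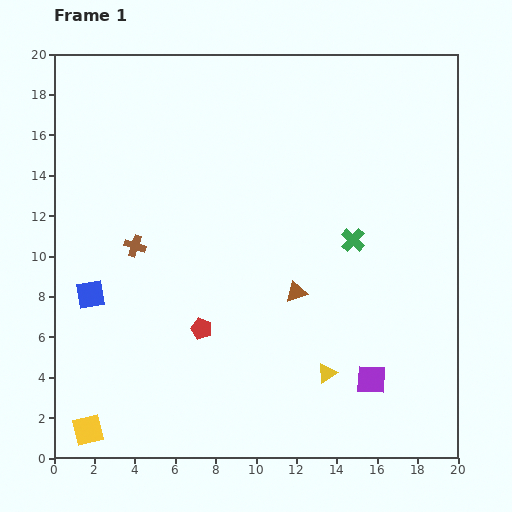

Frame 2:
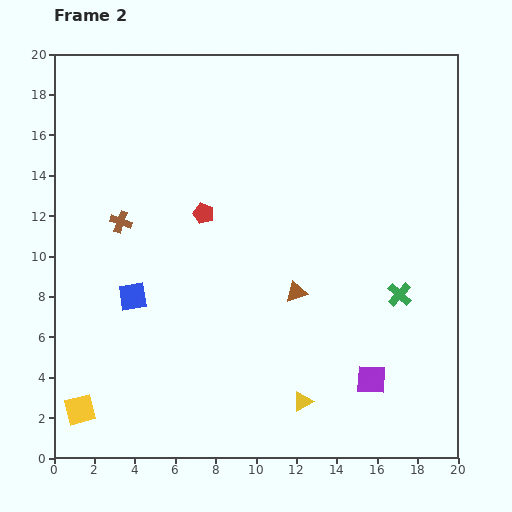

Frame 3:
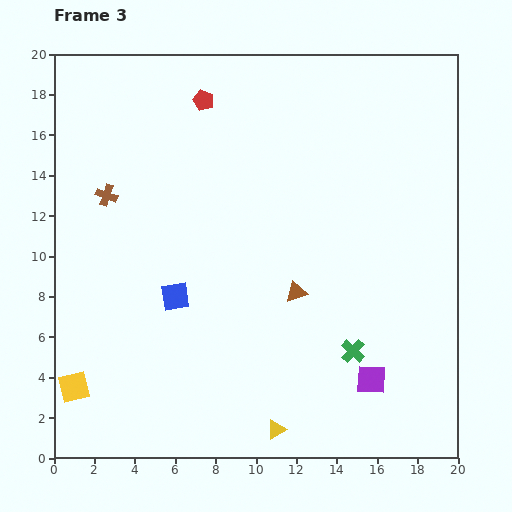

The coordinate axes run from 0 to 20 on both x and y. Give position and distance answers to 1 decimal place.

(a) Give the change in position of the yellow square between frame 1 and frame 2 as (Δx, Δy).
(-0.4, 1.0)

The yellow square was at (1.7, 1.4) in frame 1 and (1.3, 2.4) in frame 2.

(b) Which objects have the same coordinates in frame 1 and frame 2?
the brown triangle, the purple square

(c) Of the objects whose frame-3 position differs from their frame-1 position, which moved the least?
the yellow square

(moved 2.2)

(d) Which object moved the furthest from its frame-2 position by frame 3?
the red pentagon

(moved 5.6; next 3.6)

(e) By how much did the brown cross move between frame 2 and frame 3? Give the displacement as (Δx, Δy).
(-0.7, 1.3)

The brown cross was at (3.3, 11.7) in frame 2 and (2.6, 13.0) in frame 3.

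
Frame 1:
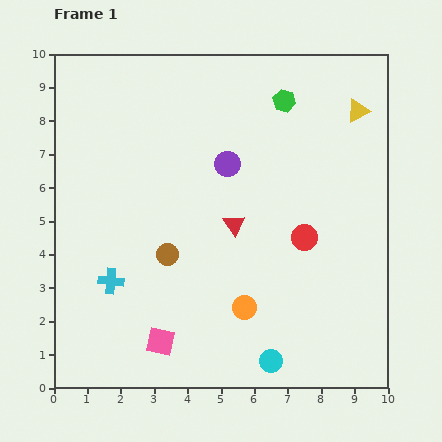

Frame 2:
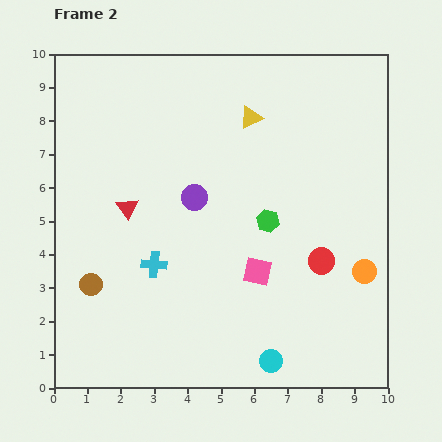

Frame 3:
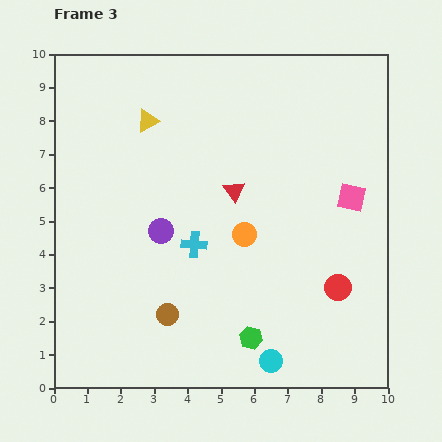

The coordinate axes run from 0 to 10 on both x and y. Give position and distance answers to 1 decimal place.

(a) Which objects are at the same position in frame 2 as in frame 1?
the cyan circle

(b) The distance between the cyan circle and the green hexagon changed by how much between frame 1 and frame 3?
-6.9

Distance in frame 1: 7.8. Distance in frame 3: 0.9.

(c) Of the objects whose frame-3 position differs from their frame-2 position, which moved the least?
the red circle

(moved 0.9)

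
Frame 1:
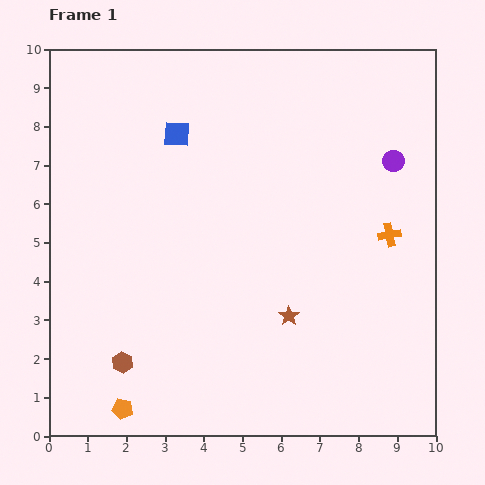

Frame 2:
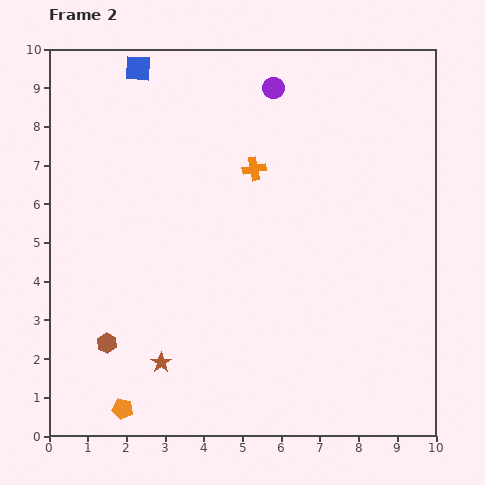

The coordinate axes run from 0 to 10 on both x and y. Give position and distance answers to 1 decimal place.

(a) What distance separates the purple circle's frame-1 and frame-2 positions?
3.6

The purple circle moved from (8.9, 7.1) to (5.8, 9.0), a distance of √(3.1² + 1.9²) ≈ 3.6.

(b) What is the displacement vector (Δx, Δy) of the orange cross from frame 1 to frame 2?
(-3.5, 1.7)

The orange cross was at (8.8, 5.2) in frame 1 and (5.3, 6.9) in frame 2.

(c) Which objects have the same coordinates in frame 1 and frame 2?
the orange pentagon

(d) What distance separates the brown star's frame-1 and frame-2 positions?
3.5

The brown star moved from (6.2, 3.1) to (2.9, 1.9), a distance of √(3.3² + 1.2²) ≈ 3.5.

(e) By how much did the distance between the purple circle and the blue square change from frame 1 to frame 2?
-2.1

Distance in frame 1: 5.6. Distance in frame 2: 3.5.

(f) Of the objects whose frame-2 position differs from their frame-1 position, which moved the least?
the brown hexagon

(moved 0.6)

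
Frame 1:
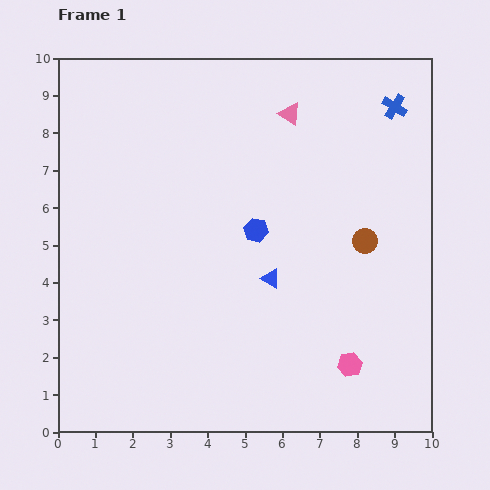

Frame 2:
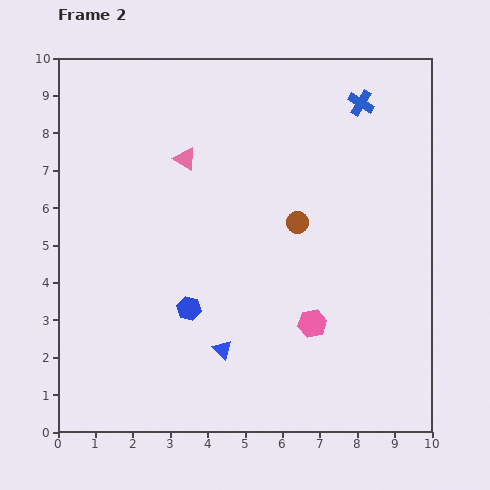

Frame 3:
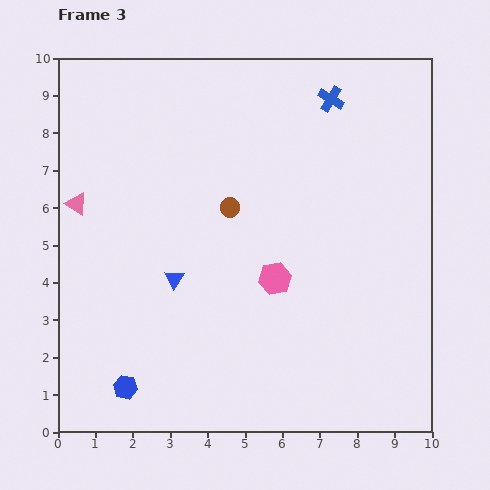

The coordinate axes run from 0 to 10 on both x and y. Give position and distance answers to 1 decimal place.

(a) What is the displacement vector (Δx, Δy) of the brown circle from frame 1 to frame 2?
(-1.8, 0.5)

The brown circle was at (8.2, 5.1) in frame 1 and (6.4, 5.6) in frame 2.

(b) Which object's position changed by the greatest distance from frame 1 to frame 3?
the pink triangle

(moved 6.2; next 5.5)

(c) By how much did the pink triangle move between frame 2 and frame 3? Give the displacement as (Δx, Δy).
(-2.9, -1.2)

The pink triangle was at (3.4, 7.3) in frame 2 and (0.5, 6.1) in frame 3.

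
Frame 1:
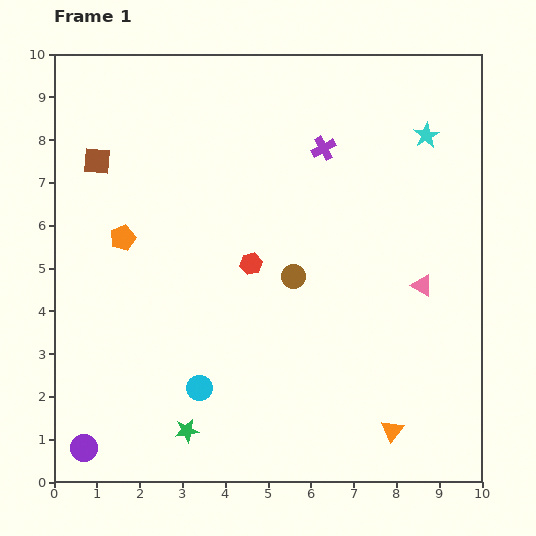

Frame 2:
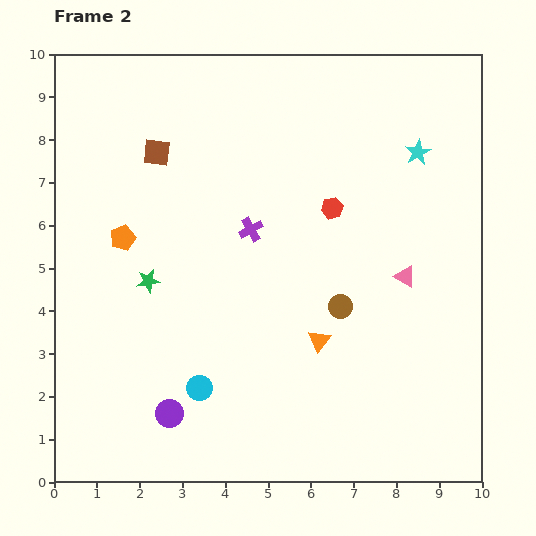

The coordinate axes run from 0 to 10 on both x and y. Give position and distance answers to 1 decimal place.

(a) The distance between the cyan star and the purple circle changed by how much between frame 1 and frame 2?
-2.4

Distance in frame 1: 10.8. Distance in frame 2: 8.4.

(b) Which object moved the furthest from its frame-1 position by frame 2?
the green star

(moved 3.6; next 2.7)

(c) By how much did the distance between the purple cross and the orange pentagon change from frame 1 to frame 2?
-2.1

Distance in frame 1: 5.1. Distance in frame 2: 3.0.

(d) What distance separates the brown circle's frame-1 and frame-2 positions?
1.3

The brown circle moved from (5.6, 4.8) to (6.7, 4.1), a distance of √(1.1² + 0.7²) ≈ 1.3.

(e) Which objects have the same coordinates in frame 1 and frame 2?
the cyan circle, the orange pentagon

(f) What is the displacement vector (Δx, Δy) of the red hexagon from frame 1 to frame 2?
(1.9, 1.3)

The red hexagon was at (4.6, 5.1) in frame 1 and (6.5, 6.4) in frame 2.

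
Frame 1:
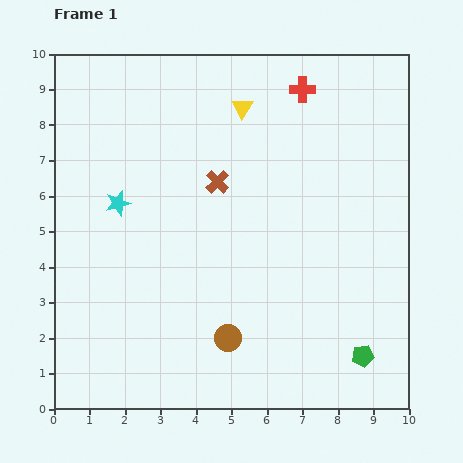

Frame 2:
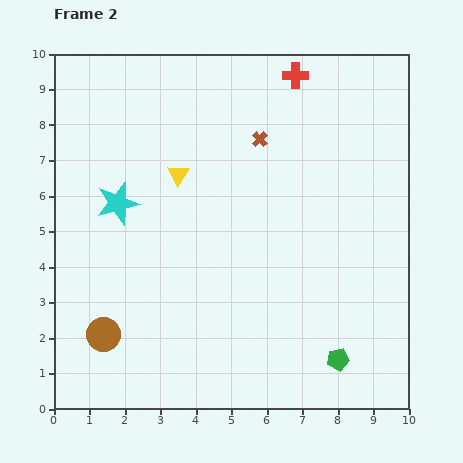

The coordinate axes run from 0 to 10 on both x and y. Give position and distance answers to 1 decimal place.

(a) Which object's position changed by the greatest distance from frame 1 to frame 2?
the brown circle

(moved 3.5; next 2.6)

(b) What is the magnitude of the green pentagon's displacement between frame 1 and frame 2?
0.7

The green pentagon moved from (8.7, 1.5) to (8.0, 1.4), a distance of √(0.7² + 0.1²) ≈ 0.7.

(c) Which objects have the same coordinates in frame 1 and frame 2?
the cyan star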